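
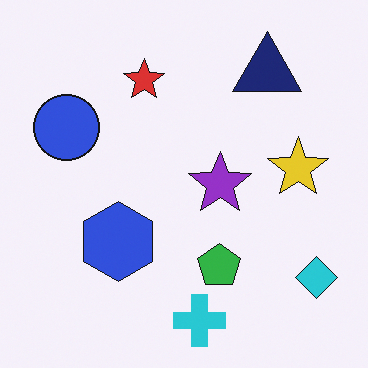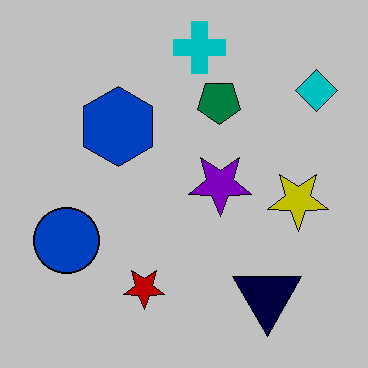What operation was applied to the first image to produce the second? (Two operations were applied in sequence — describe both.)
Heavily posterized to just a handful of flat colors, then flipped vertically (top ↔ bottom).

Each flat color has snapped to a coarser quantized level — most visibly, the near-white background has dropped to a flat grey. The cyan cross is in the bottom of the first image and the top of the second — shapes on opposite sides of the horizontal midline have swapped in a mirror flip.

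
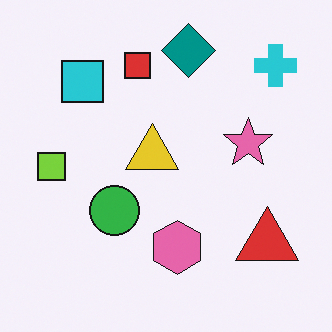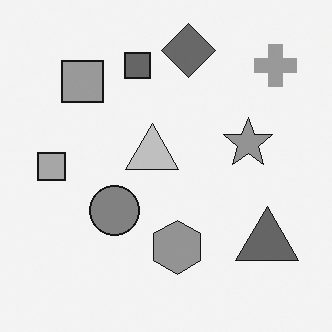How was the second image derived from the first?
The second image is the first converted to grayscale.

All color is removed — every shape is now a shade of grey.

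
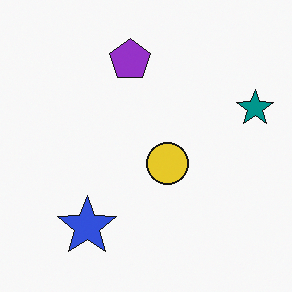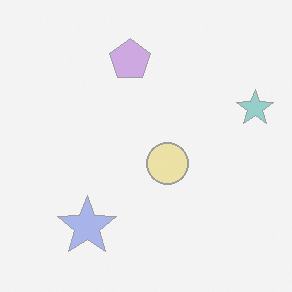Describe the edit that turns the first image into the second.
This is the original image given much lower contrast.

Tones are pushed toward mid-grey across the whole image — a global contrast change.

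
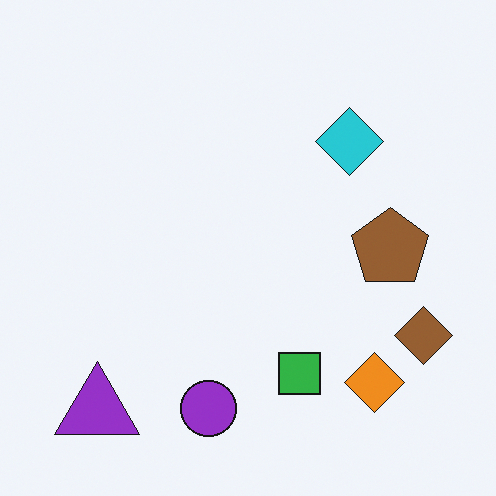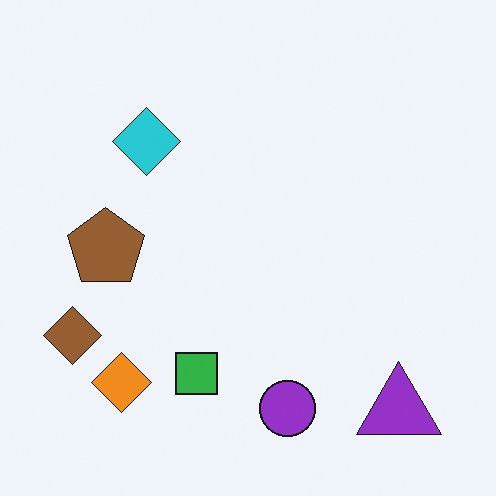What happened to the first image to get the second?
It was flipped horizontally (left ↔ right).

The brown diamond is in the bottom-right of the first image and the bottom-left of the second — shapes on opposite sides of the vertical midline have swapped in a mirror flip.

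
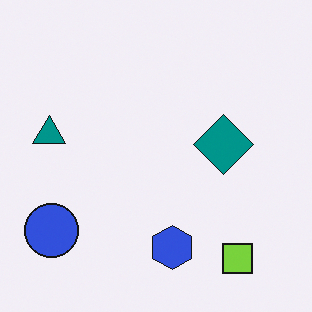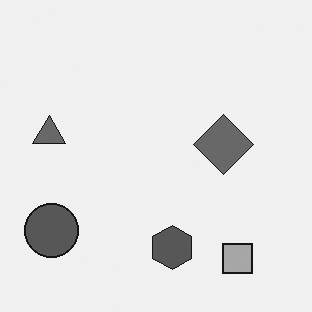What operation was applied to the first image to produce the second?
The second image is the first converted to grayscale.

All color is removed — every shape is now a shade of grey.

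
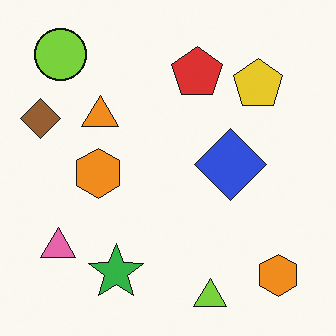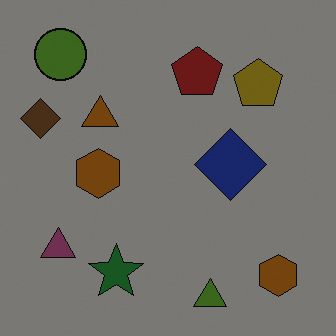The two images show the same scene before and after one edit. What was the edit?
It was noticeably darkened.

Every pixel — background and shapes alike — is uniformly darkened.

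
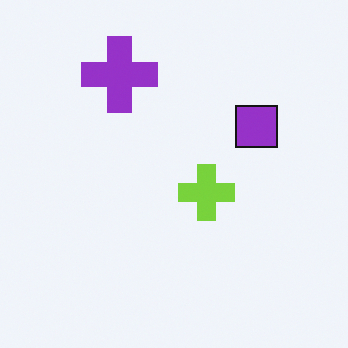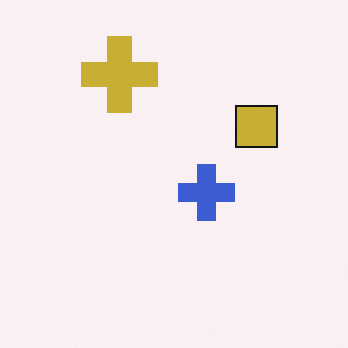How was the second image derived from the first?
It was hue-shifted noticeably.

Every shape's color has rotated by the same amount around the hue wheel — a uniform hue shift.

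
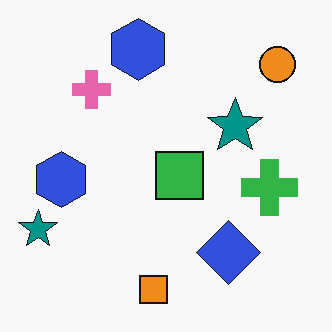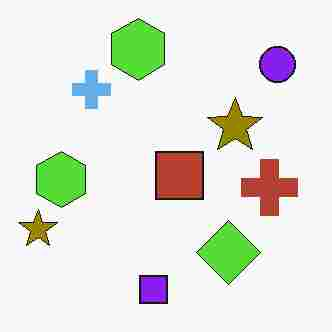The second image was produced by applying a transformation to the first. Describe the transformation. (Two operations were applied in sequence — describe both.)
The transformation is: hue-shifted by a large amount, then heavily JPEG-compressed with obvious blocking artifacts.

Every shape's color has rotated by the same amount around the hue wheel — a uniform hue shift. Blocky 8×8 compression artifacts appear around shape edges and the flat background shows ringing — characteristic JPEG degradation.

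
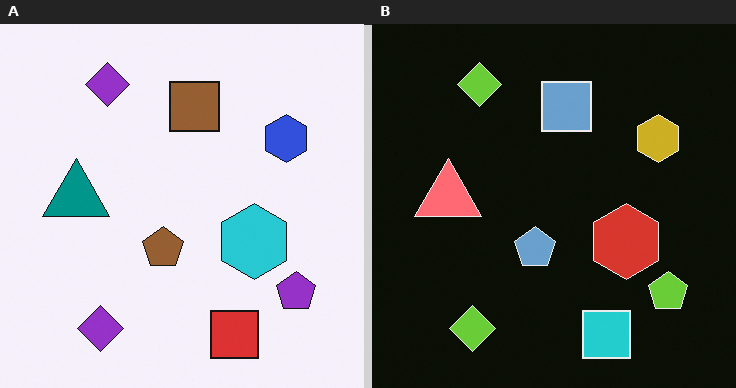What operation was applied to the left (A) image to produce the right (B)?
The image was color-inverted (negative).

The light background has become dark and every shape's color is its complement — a photographic negative.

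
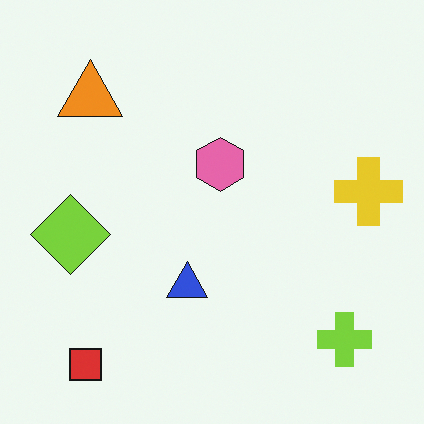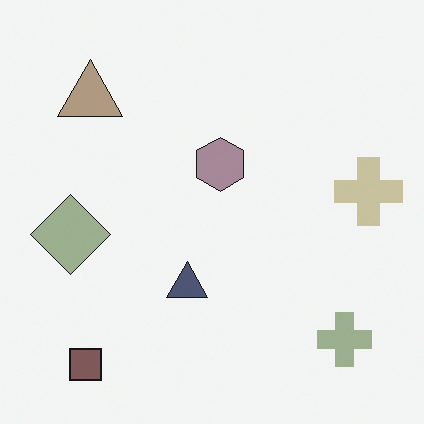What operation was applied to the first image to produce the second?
This is the original image made much more muted (saturation change).

All colors are more muted and greyish — a global saturation change.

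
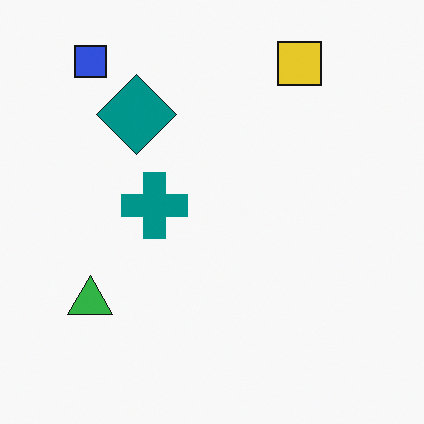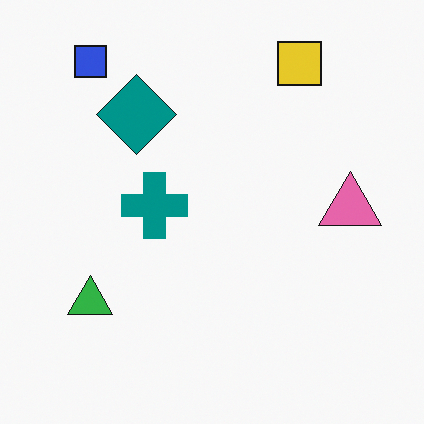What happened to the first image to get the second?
The image was overlaid with an additional pink triangle.

A pink triangle appears in the second image that is absent from the first.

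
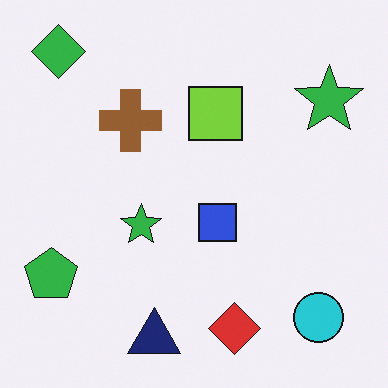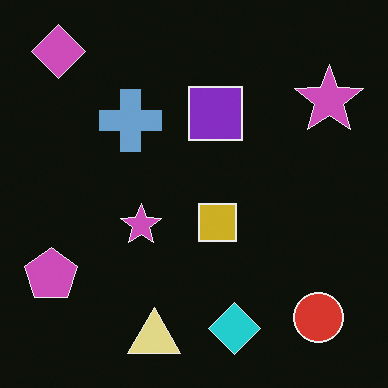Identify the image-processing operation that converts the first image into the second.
The second image is the first color-inverted (negative).

The light background has become dark and every shape's color is its complement — a photographic negative.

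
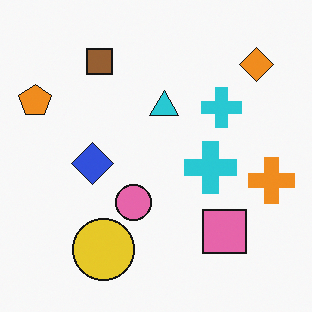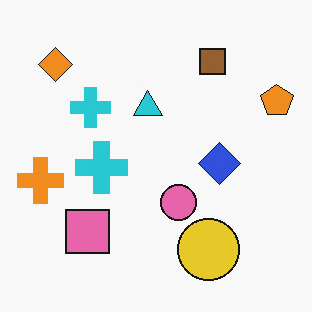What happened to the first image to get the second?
The transformation is: flipped horizontally (left ↔ right).

The orange pentagon is in the top-left of the first image and the top-right of the second — shapes on opposite sides of the vertical midline have swapped in a mirror flip.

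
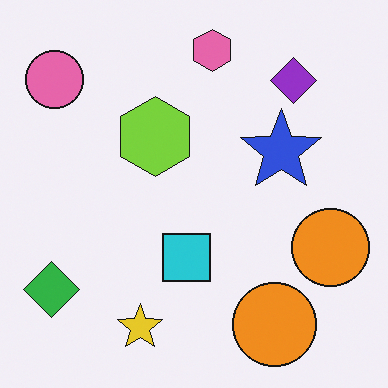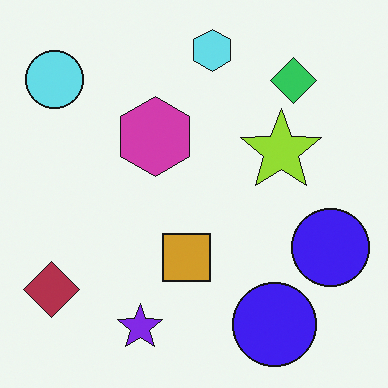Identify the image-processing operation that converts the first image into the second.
Hue-shifted through roughly half the color wheel.

Every shape's color has rotated by the same amount around the hue wheel — a uniform hue shift.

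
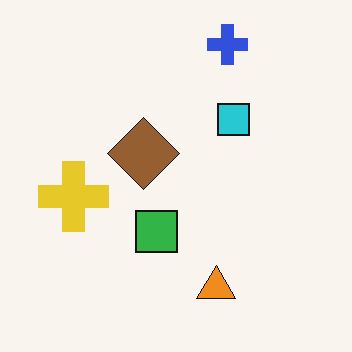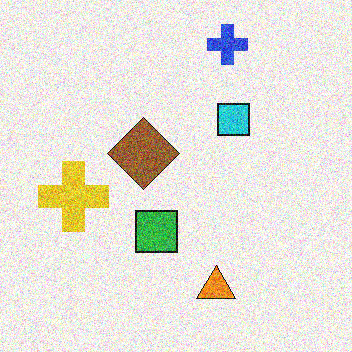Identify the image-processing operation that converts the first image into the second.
It was degraded with a thick layer of grain.

Random speckle covers the whole image, including the flat background.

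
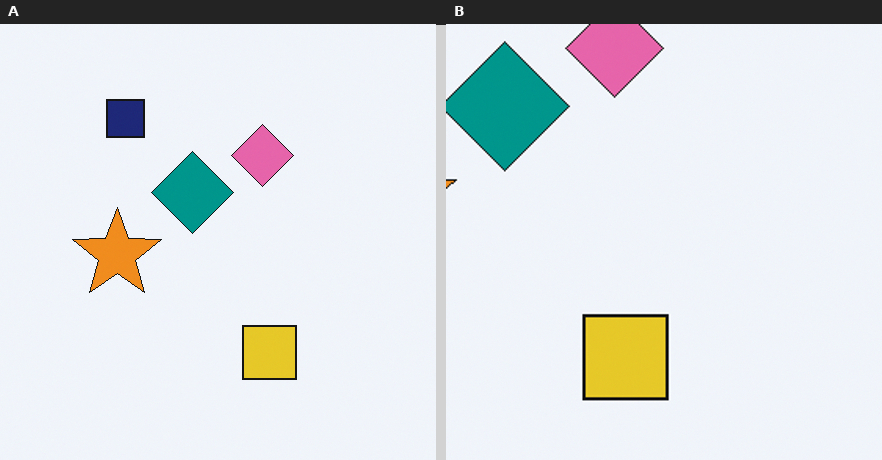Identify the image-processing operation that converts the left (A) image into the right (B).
The transformation is: cropped to a modestly smaller region and rescaled.

The visible shapes are larger and the field of view is narrower; shapes near the original edges may be partly or wholly outside the frame — a crop-and-rescale.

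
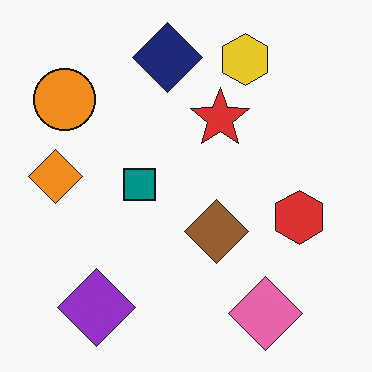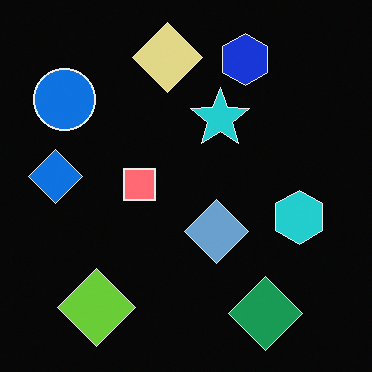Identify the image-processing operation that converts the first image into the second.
The image was color-inverted (negative).

The light background has become dark and every shape's color is its complement — a photographic negative.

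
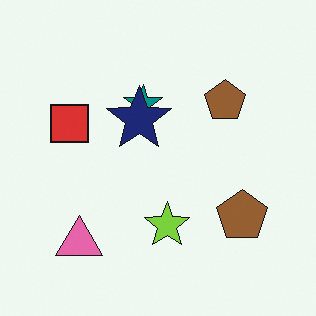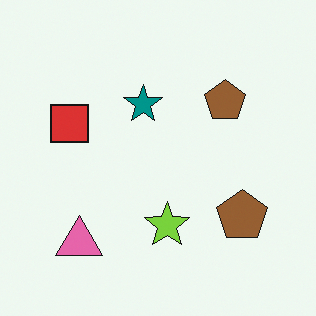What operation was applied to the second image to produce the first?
The image was overlaid with an additional navy star.

A navy star appears in the first image that is absent from the second.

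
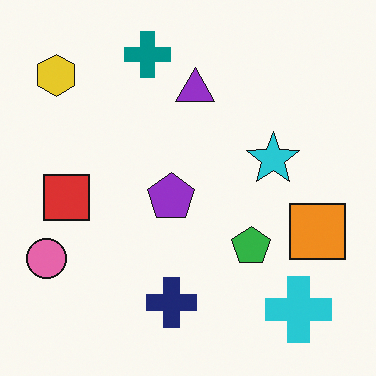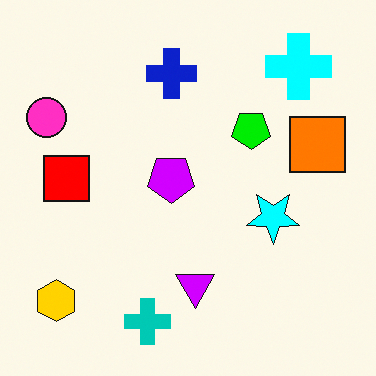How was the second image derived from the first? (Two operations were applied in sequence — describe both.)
The transformation is: made much more vivid (saturation change), then flipped vertically (top ↔ bottom).

All colors are more vivid — a global saturation change. The teal cross is in the top of the first image and the bottom of the second — shapes on opposite sides of the horizontal midline have swapped in a mirror flip.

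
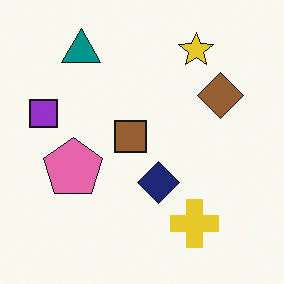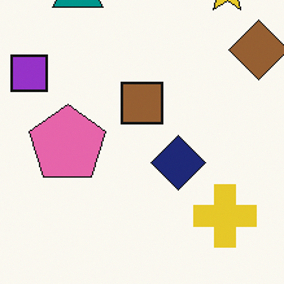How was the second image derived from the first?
The second image is the first cropped slightly and scaled back up.

The visible shapes are larger and the field of view is narrower; shapes near the original edges may be partly or wholly outside the frame — a crop-and-rescale.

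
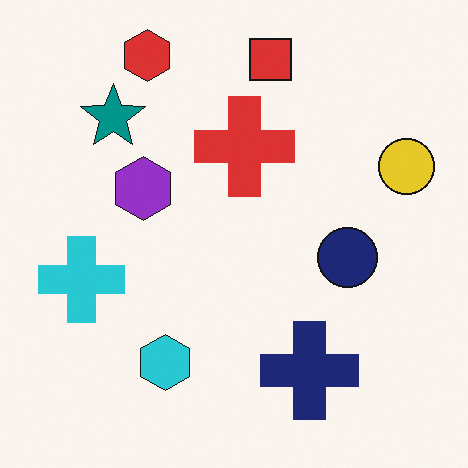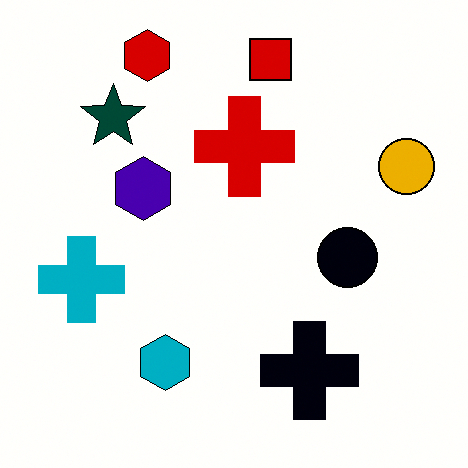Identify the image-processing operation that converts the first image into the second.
It was boosted in contrast.

Tones are pushed away from mid-grey across the whole image — a global contrast change.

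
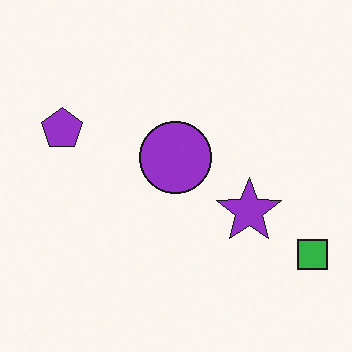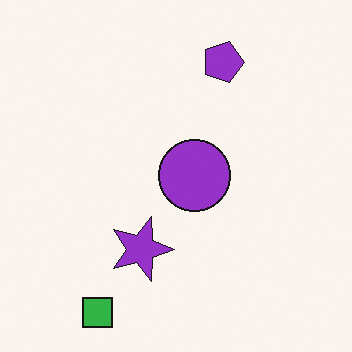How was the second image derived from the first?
Rotated 90° clockwise.

The green square sits in the bottom-right of the first image and the bottom-left of the second — consistent with a whole-image 90° clockwise rotation.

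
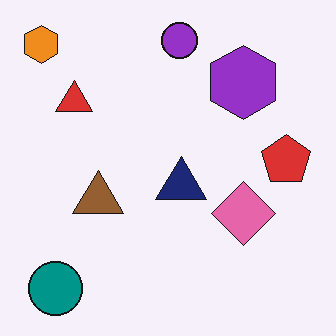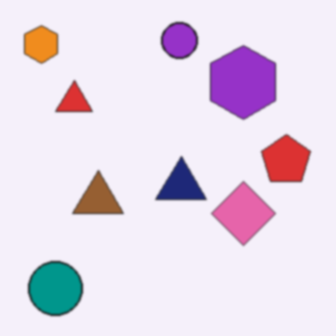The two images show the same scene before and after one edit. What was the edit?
Lightly blurred.

Shape edges and outlines are uniformly softened across the whole image.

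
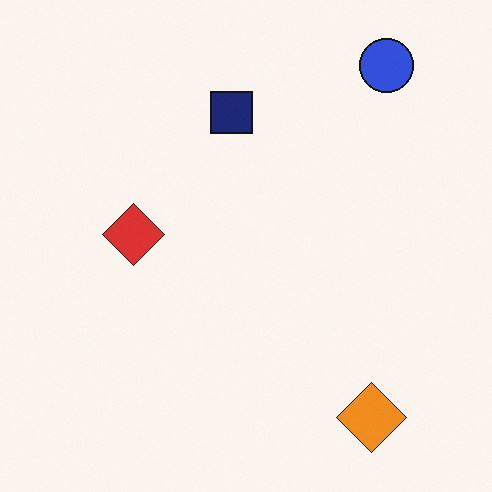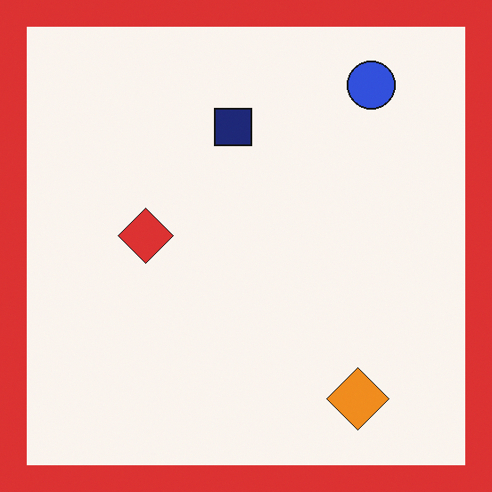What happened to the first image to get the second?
The transformation is: framed with a red border.

A solid red frame runs around the edge of the second image, with the content slightly shrunk inside it.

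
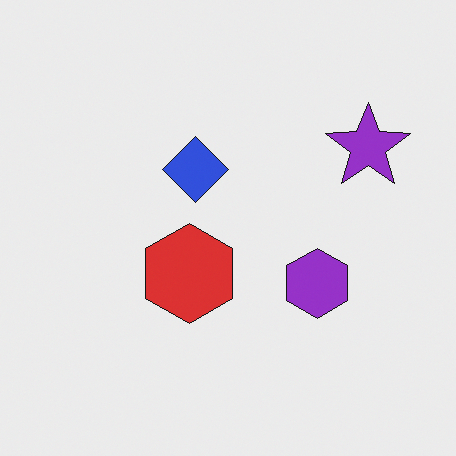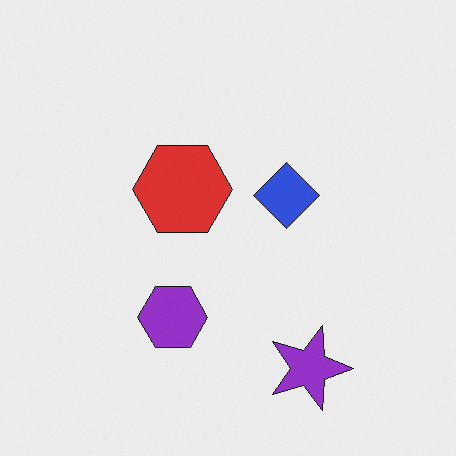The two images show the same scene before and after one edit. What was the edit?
It was rotated 90° clockwise.

The purple star sits in the top-right of the first image and the bottom-right of the second — consistent with a whole-image 90° clockwise rotation.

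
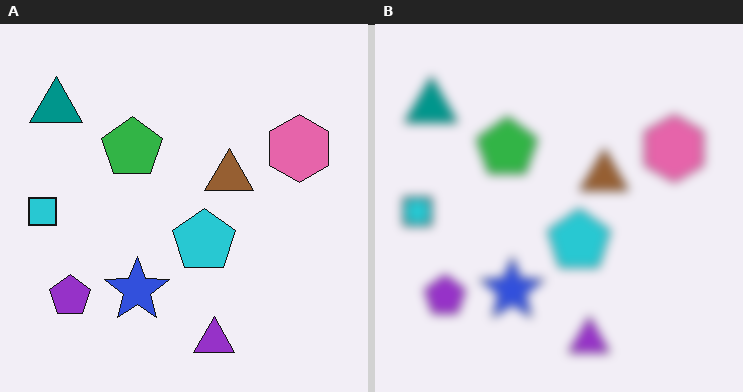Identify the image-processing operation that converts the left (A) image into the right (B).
This is the original image heavily blurred.

Shape edges and outlines are uniformly softened across the whole image.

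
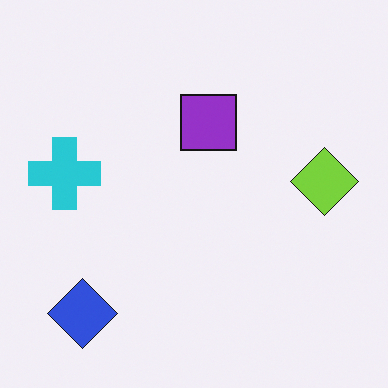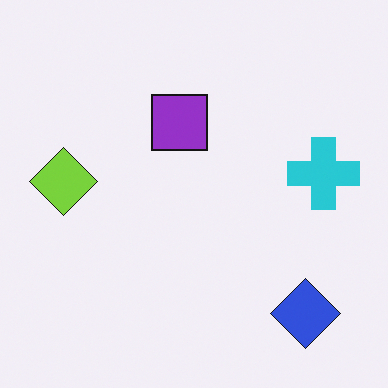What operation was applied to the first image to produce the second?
This is the original image flipped horizontally (left ↔ right).

The lime diamond is in the right of the first image and the left of the second — shapes on opposite sides of the vertical midline have swapped in a mirror flip.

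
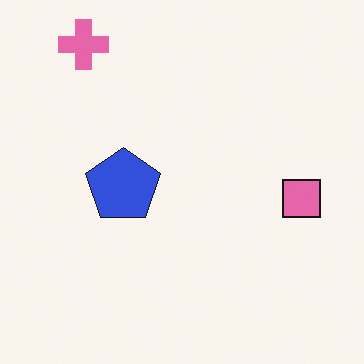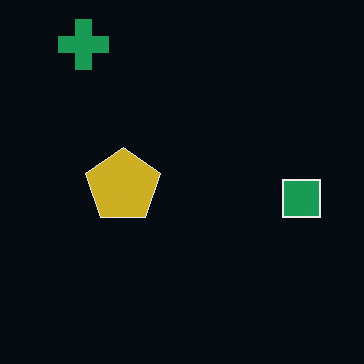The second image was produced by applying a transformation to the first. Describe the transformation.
The second image is the first color-inverted (negative).

The light background has become dark and every shape's color is its complement — a photographic negative.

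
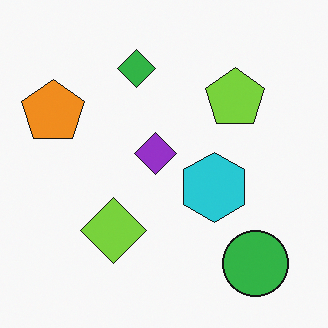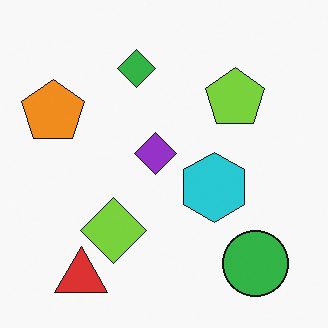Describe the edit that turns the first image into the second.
The second image is the first overlaid with an additional red triangle.

A red triangle appears in the second image that is absent from the first.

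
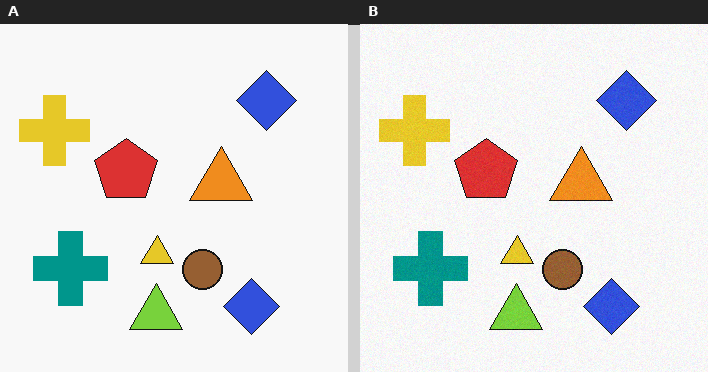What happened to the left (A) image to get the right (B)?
It was degraded with subtle gaussian noise.

Random speckle covers the whole image, including the flat background.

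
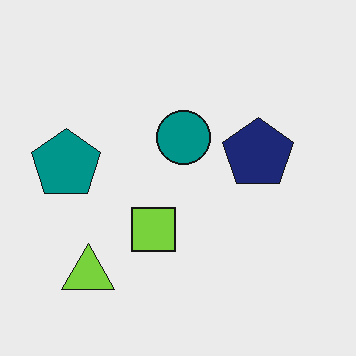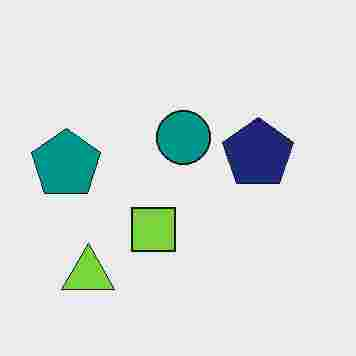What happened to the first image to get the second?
The transformation is: heavily JPEG-compressed with obvious blocking artifacts.

Blocky 8×8 compression artifacts appear around shape edges and the flat background shows ringing — characteristic JPEG degradation.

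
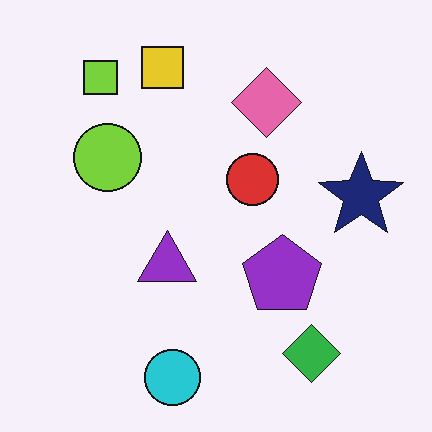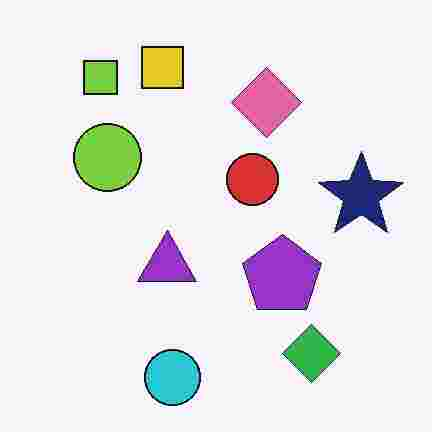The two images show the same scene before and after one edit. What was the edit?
The image was degraded with heavy JPEG compression.

Blocky 8×8 compression artifacts appear around shape edges and the flat background shows ringing — characteristic JPEG degradation.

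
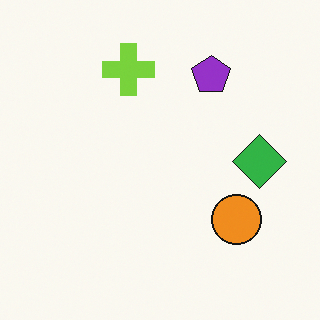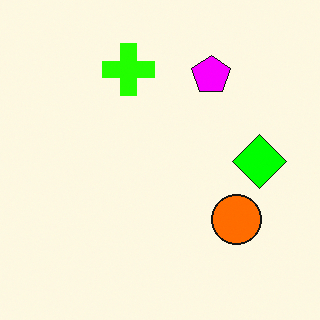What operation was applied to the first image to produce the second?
The second image is the first heavily oversaturated.

All colors are more vivid — a global saturation change.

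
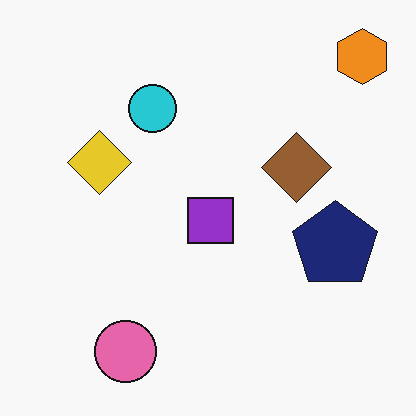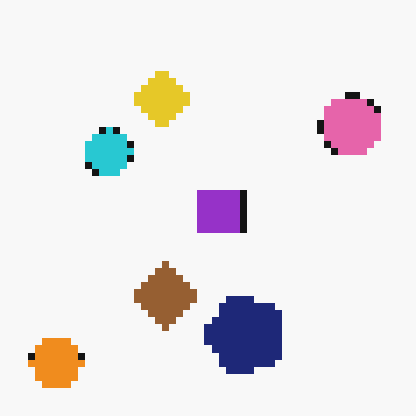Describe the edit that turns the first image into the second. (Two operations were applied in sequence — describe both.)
This is the original image moderately pixelated, then transposed (reflected across the top-left ↔ bottom-right diagonal).

Shapes are reduced to large square blocks; fine edges and outlines are lost — a downscale-then-upscale (mosaic) effect. Shapes have swapped their row and column positions — what was in the top-right is now in the bottom-left — a diagonal reflection.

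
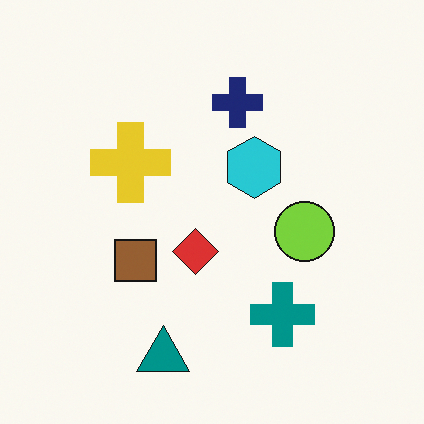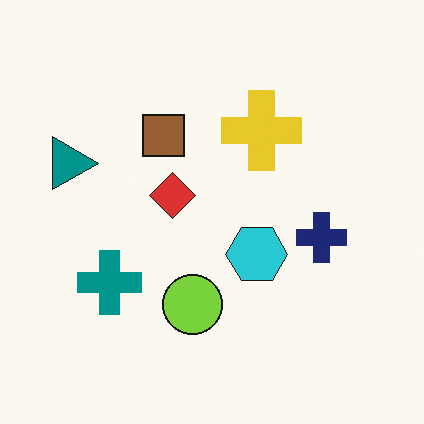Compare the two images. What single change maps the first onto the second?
The image was rotated 90° clockwise.

The teal triangle sits in the bottom of the first image and the left of the second — consistent with a whole-image 90° clockwise rotation.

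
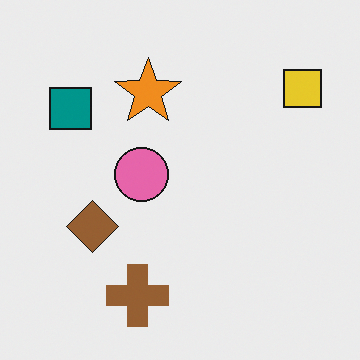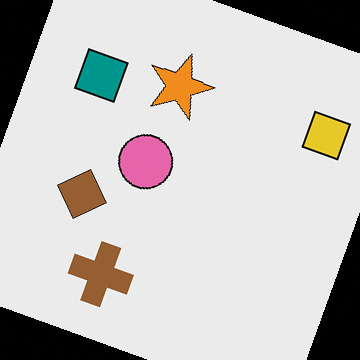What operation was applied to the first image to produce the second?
It was rotated clockwise by a clearly visible amount.

Every shape is tilted by the same angle and the image corners show triangular fill wedges — a whole-image rotation by a non-right angle.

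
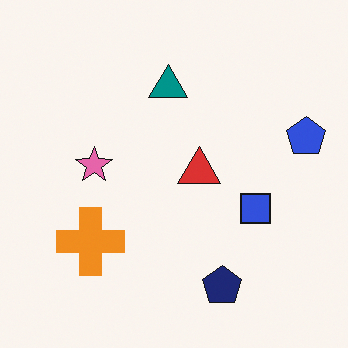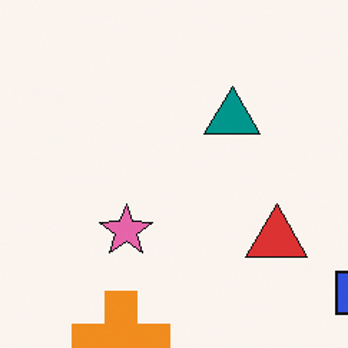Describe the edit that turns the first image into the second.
This is the original image cropped to a modestly smaller region and rescaled.

The visible shapes are larger and the field of view is narrower; shapes near the original edges may be partly or wholly outside the frame — a crop-and-rescale.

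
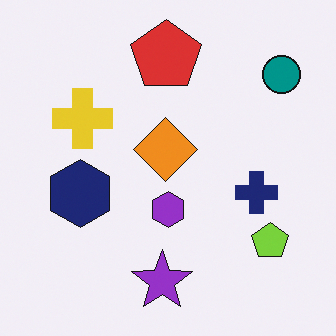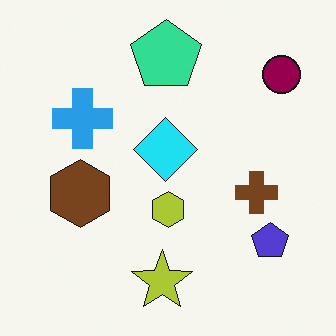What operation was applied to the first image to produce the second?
The transformation is: hue-shifted noticeably.

Every shape's color has rotated by the same amount around the hue wheel — a uniform hue shift.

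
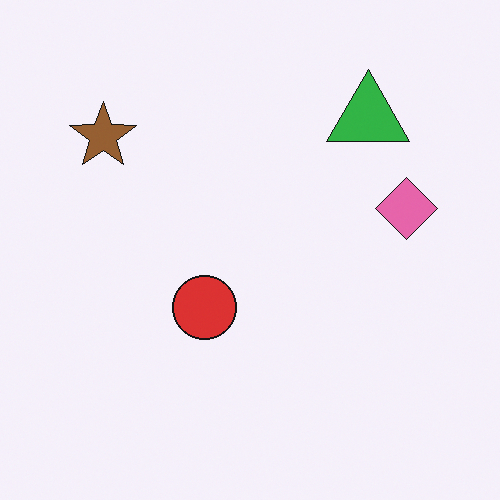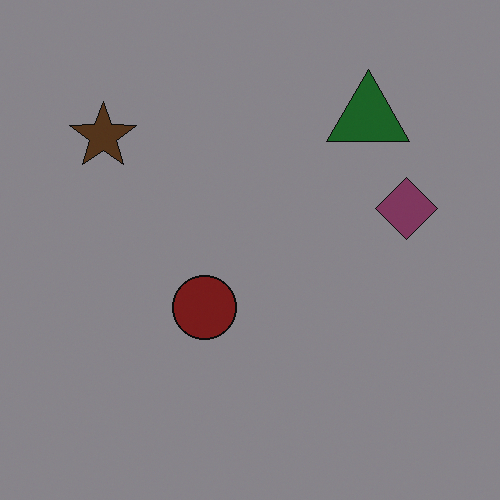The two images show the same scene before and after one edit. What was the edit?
Noticeably darkened.

Every pixel — background and shapes alike — is uniformly darkened.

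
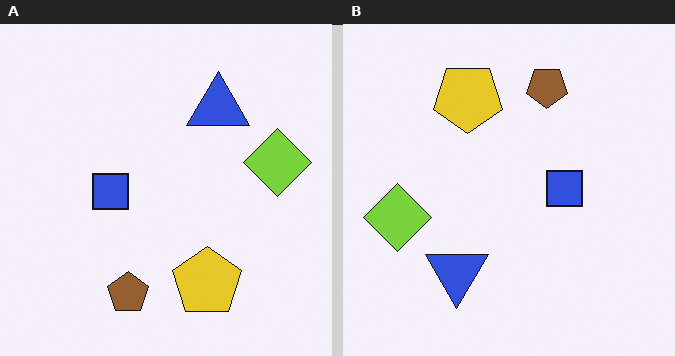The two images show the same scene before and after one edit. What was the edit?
It was rotated 180°.

The lime diamond sits in the right of the left (A) image and the left of the right (B) — consistent with a whole-image 180° rotation.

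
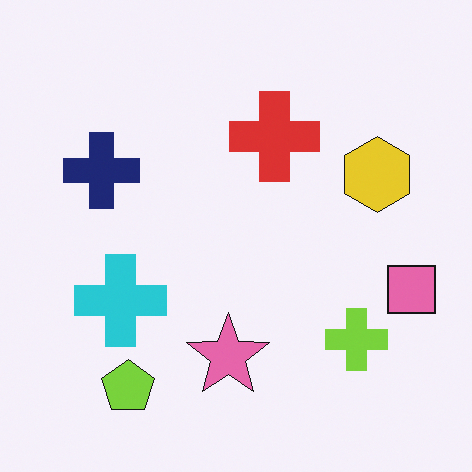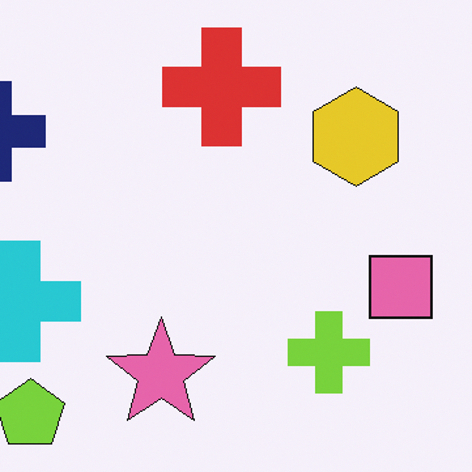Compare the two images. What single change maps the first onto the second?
The image was cropped slightly and scaled back up.

The visible shapes are larger and the field of view is narrower; shapes near the original edges may be partly or wholly outside the frame — a crop-and-rescale.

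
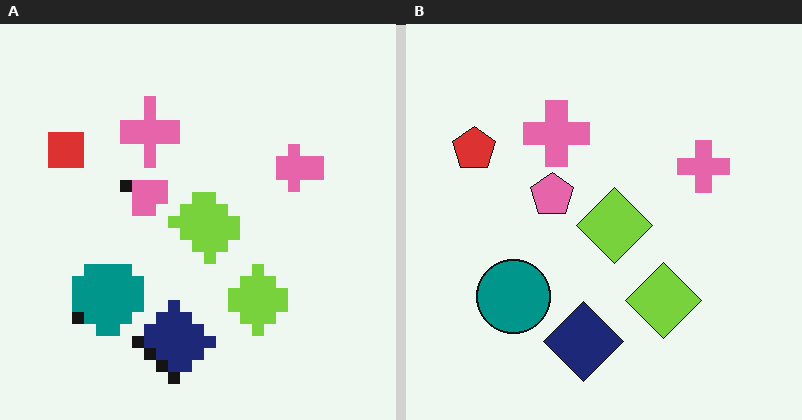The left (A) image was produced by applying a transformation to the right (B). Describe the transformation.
The image was coarsely pixelated.

Shapes are reduced to large square blocks; fine edges and outlines are lost — a downscale-then-upscale (mosaic) effect.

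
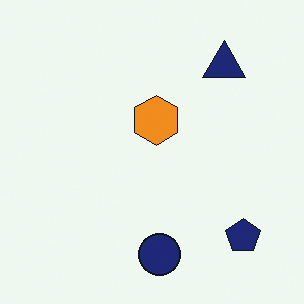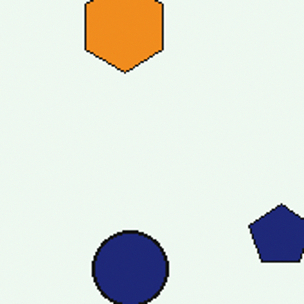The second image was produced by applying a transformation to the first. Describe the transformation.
Cropped to a noticeably smaller region and rescaled.

The visible shapes are larger and the field of view is narrower; shapes near the original edges may be partly or wholly outside the frame — a crop-and-rescale.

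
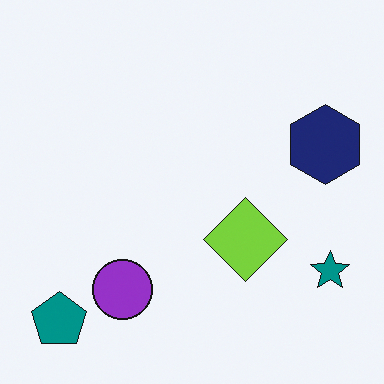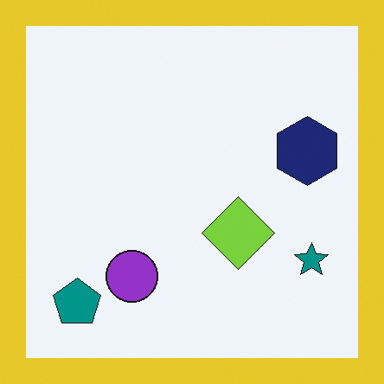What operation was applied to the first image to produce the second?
Framed with a yellow border.

A solid yellow frame runs around the edge of the second image, with the content slightly shrunk inside it.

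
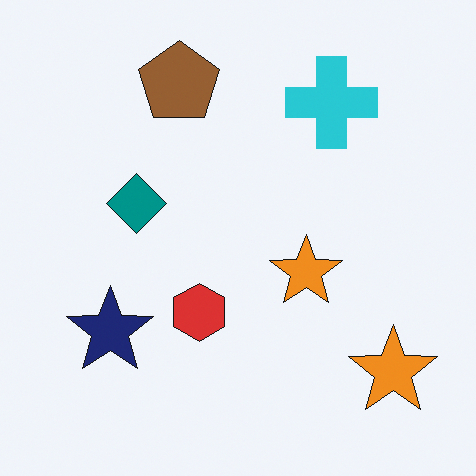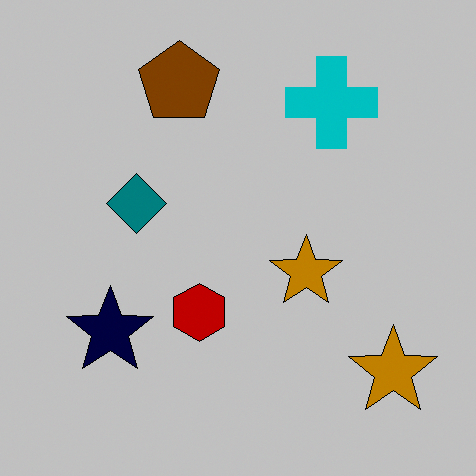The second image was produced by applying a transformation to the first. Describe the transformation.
The transformation is: aggressively posterized.

Each flat color has snapped to a coarser quantized level — most visibly, the near-white background has dropped to a flat grey.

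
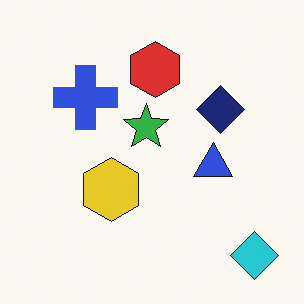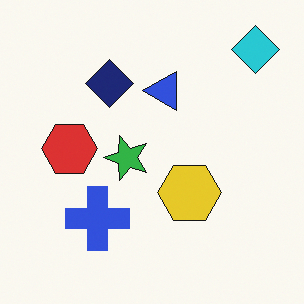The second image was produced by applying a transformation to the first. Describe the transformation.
The second image is the first rotated 90° counter-clockwise.

The cyan diamond sits in the bottom-right of the first image and the top-right of the second — consistent with a whole-image 90° counter-clockwise rotation.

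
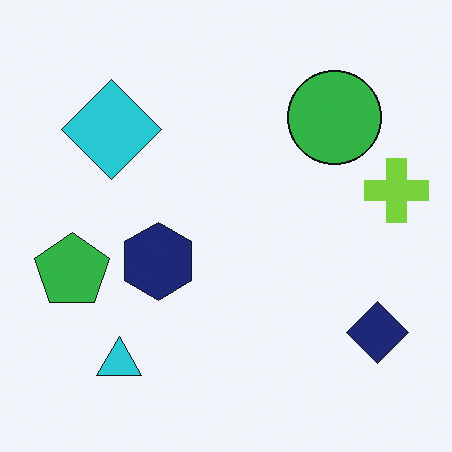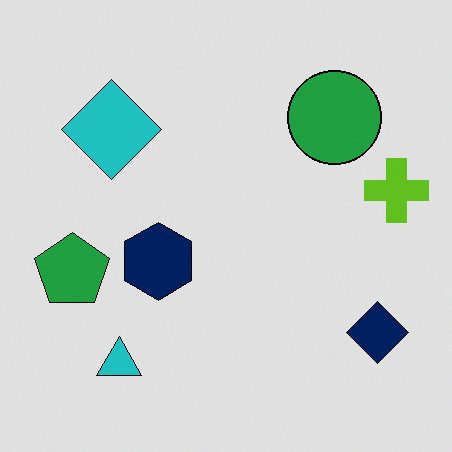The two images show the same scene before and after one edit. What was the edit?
It was moderately posterized.

Each flat color has snapped to a coarser quantized level — most visibly, the near-white background has dropped to a flat grey.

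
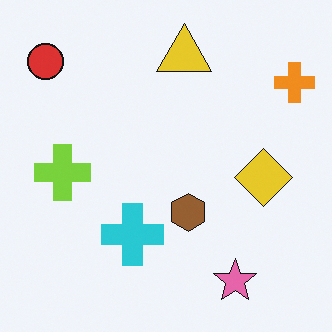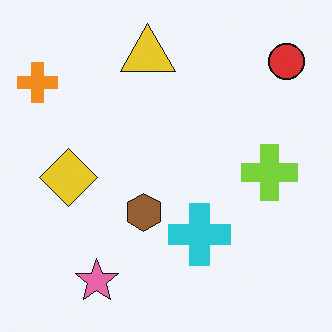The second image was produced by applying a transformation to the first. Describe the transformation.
Flipped horizontally (left ↔ right).

The orange cross is in the top-right of the first image and the top-left of the second — shapes on opposite sides of the vertical midline have swapped in a mirror flip.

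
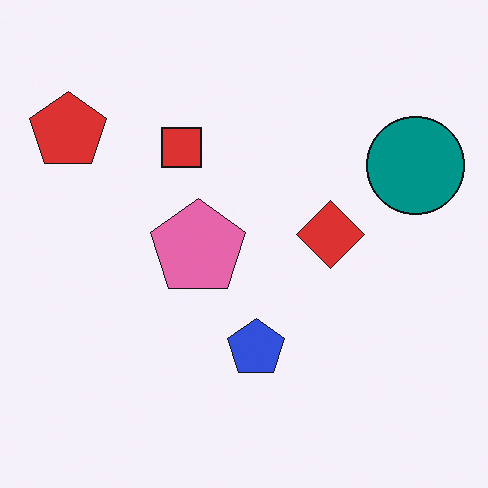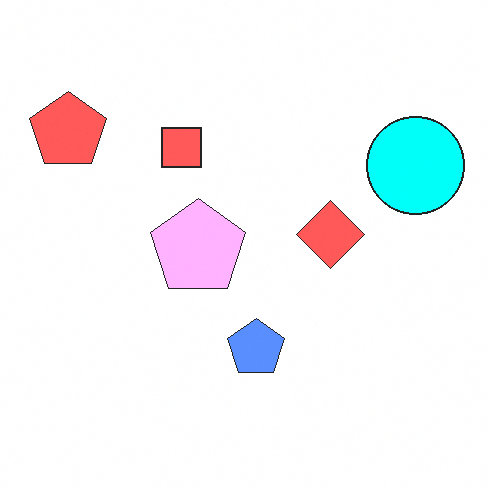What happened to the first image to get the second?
The second image is the first noticeably brightened.

Every pixel — background and shapes alike — is uniformly brightened.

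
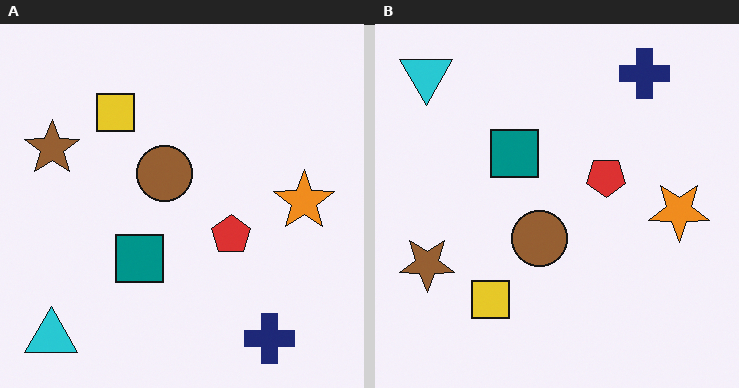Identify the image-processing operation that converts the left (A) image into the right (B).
The image was flipped vertically (top ↔ bottom).

The navy cross is in the bottom-right of the left (A) image and the top-right of the right (B) — shapes on opposite sides of the horizontal midline have swapped in a mirror flip.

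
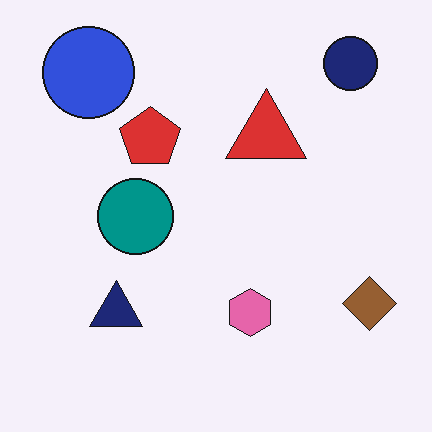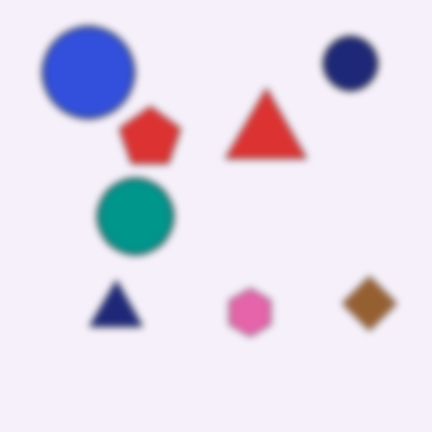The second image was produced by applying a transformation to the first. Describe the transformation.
Moderately blurred.

Shape edges and outlines are uniformly softened across the whole image.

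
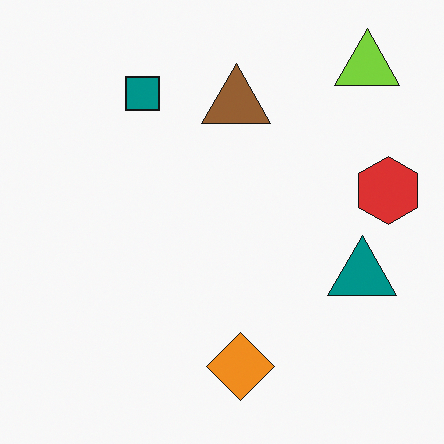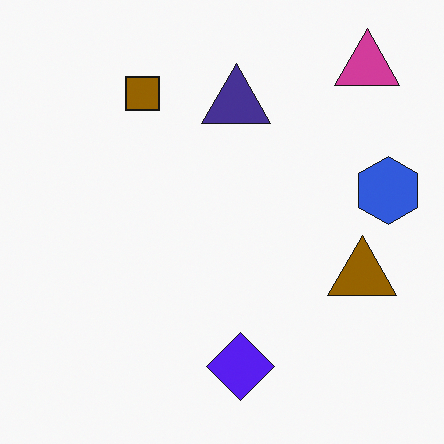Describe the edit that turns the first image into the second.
The transformation is: hue-shifted through roughly half the color wheel.

Every shape's color has rotated by the same amount around the hue wheel — a uniform hue shift.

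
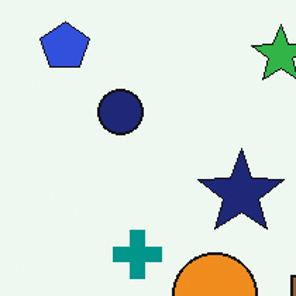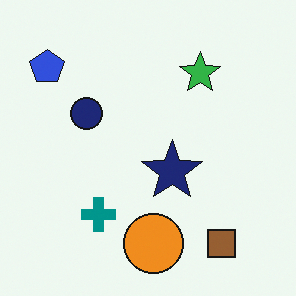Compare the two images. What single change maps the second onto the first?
The transformation is: cropped slightly and scaled back up.

The visible shapes are larger and the field of view is narrower; shapes near the original edges may be partly or wholly outside the frame — a crop-and-rescale.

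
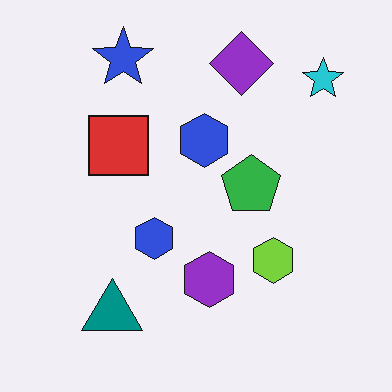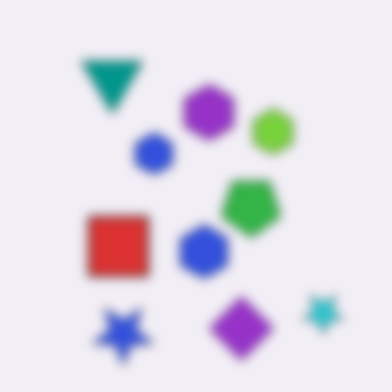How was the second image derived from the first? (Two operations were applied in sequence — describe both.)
Strongly gaussian-blurred, then flipped vertically (top ↔ bottom).

Shape edges and outlines are uniformly softened across the whole image. The blue star is in the top-left of the first image and the bottom-left of the second — shapes on opposite sides of the horizontal midline have swapped in a mirror flip.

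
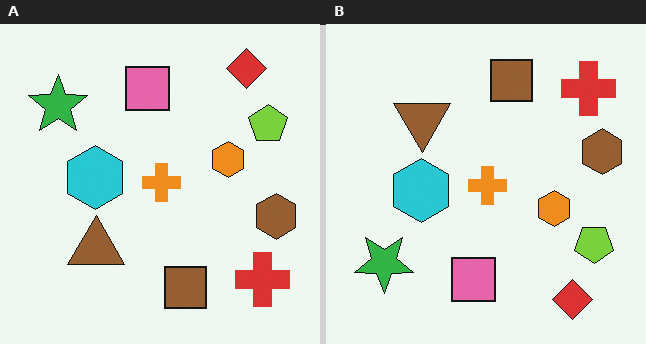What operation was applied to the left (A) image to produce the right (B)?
The right (B) image is the left (A) flipped vertically (top ↔ bottom).

The red diamond is in the top-right of the left (A) image and the bottom-right of the right (B) — shapes on opposite sides of the horizontal midline have swapped in a mirror flip.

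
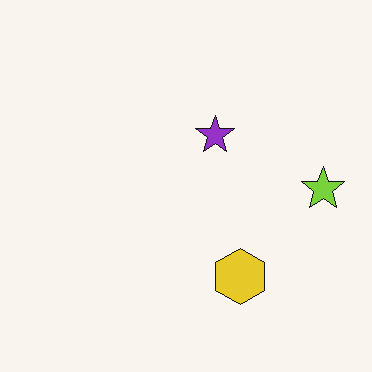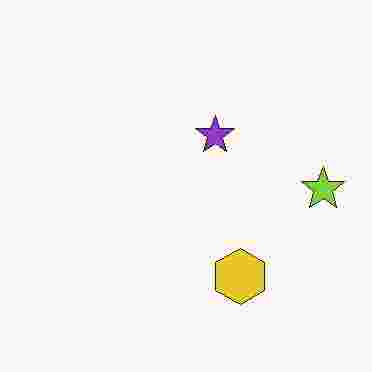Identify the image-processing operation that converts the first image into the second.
The image was heavily JPEG-compressed with obvious blocking artifacts.

Blocky 8×8 compression artifacts appear around shape edges and the flat background shows ringing — characteristic JPEG degradation.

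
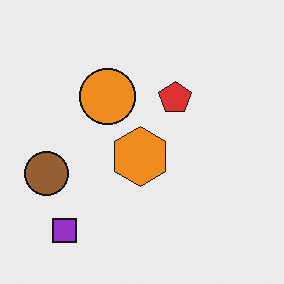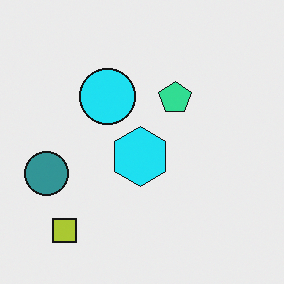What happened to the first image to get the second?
The transformation is: hue-shifted by a moderate amount.

Every shape's color has rotated by the same amount around the hue wheel — a uniform hue shift.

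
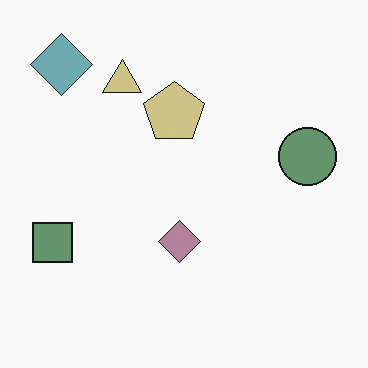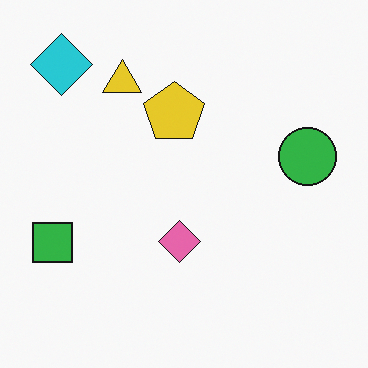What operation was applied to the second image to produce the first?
Heavily desaturated.

All colors are more muted and greyish — a global saturation change.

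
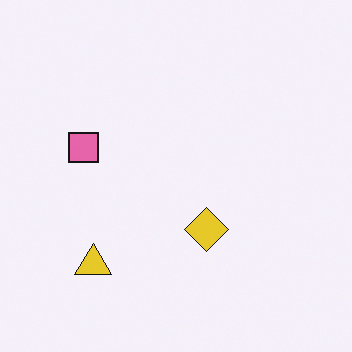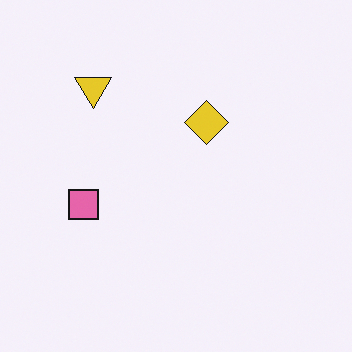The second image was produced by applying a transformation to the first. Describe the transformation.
The image was flipped vertically (top ↔ bottom).

The yellow triangle is in the bottom-left of the first image and the top-left of the second — shapes on opposite sides of the horizontal midline have swapped in a mirror flip.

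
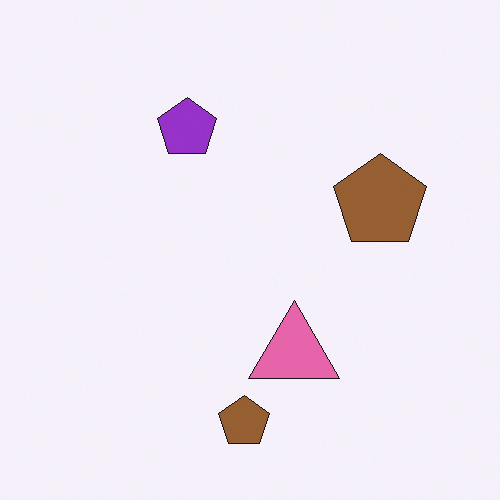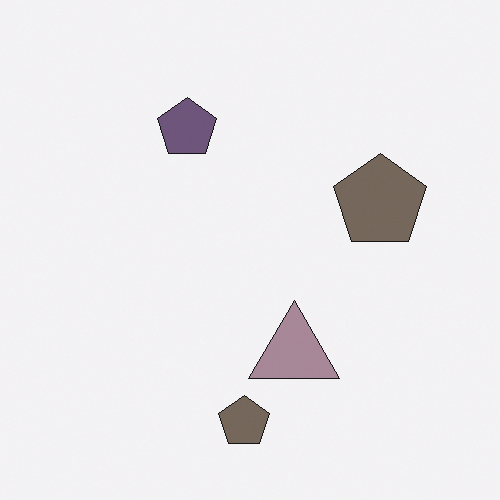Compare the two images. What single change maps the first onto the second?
It was made much more muted (saturation change).

All colors are more muted and greyish — a global saturation change.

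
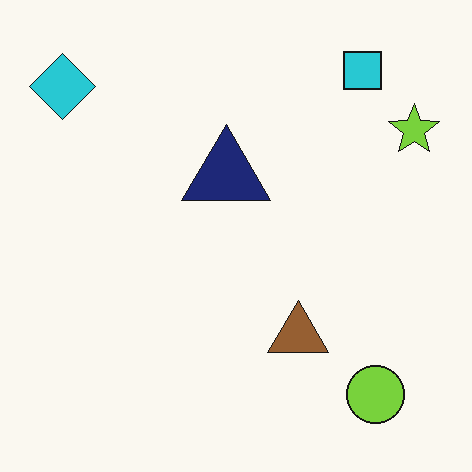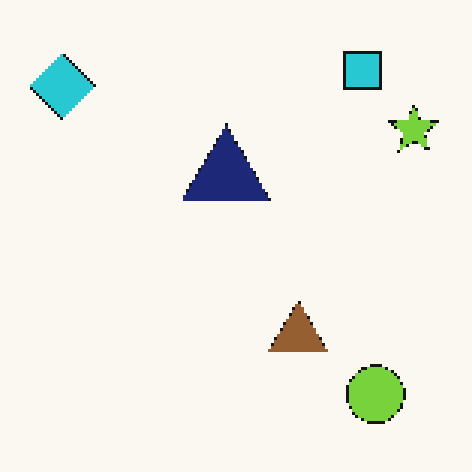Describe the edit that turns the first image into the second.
Mildly pixelated.

Shapes are reduced to large square blocks; fine edges and outlines are lost — a downscale-then-upscale (mosaic) effect.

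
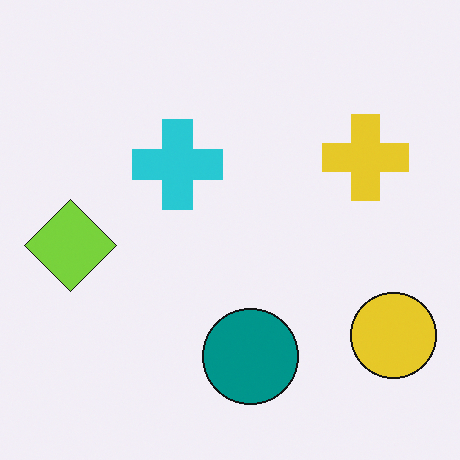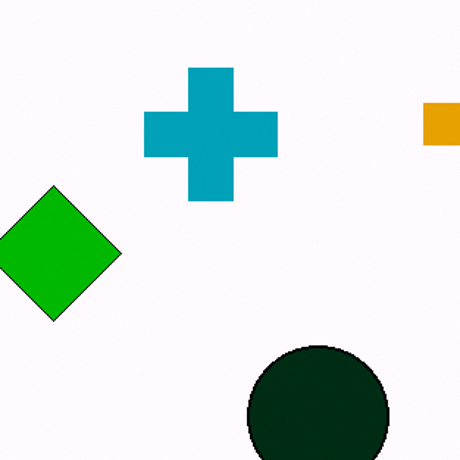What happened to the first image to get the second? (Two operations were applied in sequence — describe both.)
This is the original image boosted in contrast, then cropped slightly and scaled back up.

Tones are pushed away from mid-grey across the whole image — a global contrast change. The visible shapes are larger and the field of view is narrower; shapes near the original edges may be partly or wholly outside the frame — a crop-and-rescale.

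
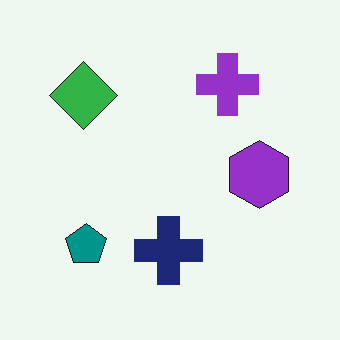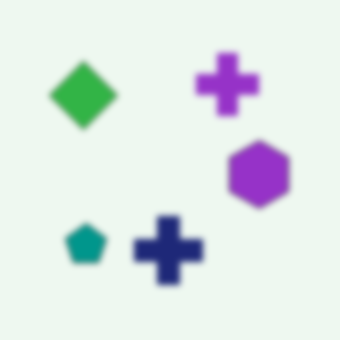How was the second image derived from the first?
Noticeably gaussian-blurred.

Shape edges and outlines are uniformly softened across the whole image.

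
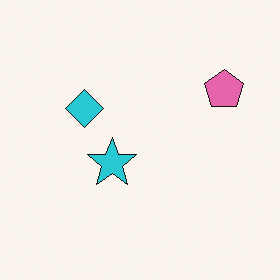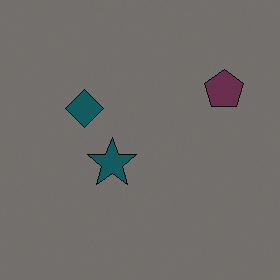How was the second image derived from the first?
The image was noticeably darkened.

Every pixel — background and shapes alike — is uniformly darkened.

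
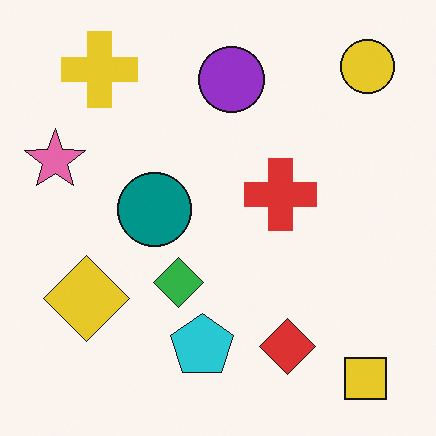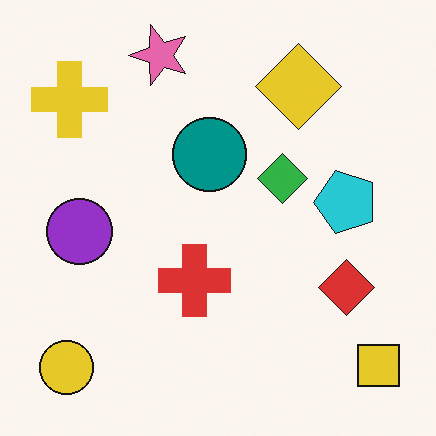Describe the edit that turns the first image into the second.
The transformation is: transposed (reflected across the top-left ↔ bottom-right diagonal).

Shapes have swapped their row and column positions — what was in the top-right is now in the bottom-left — a diagonal reflection.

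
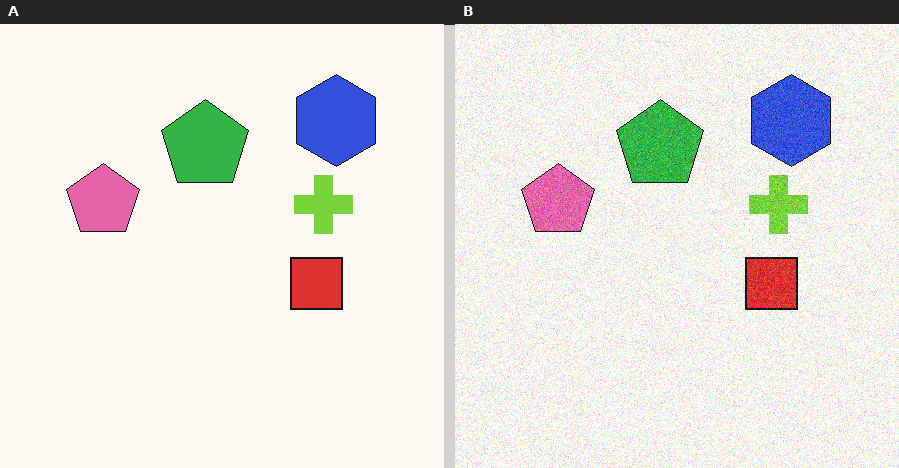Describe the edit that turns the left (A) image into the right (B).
Degraded with moderate additive noise.

Random speckle covers the whole image, including the flat background.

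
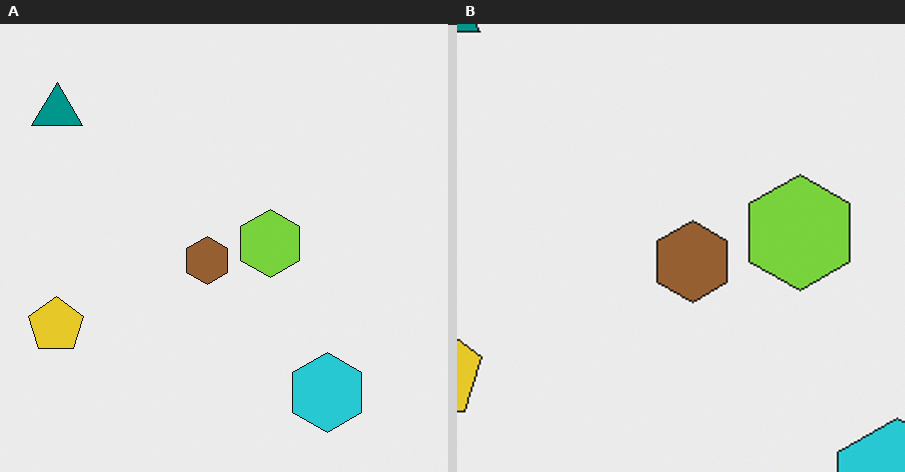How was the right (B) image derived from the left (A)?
It was cropped tightly and scaled back up.

The visible shapes are larger and the field of view is narrower; shapes near the original edges may be partly or wholly outside the frame — a crop-and-rescale.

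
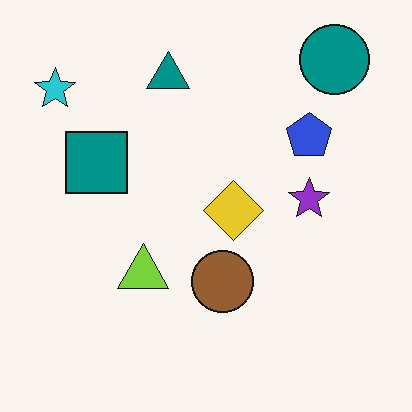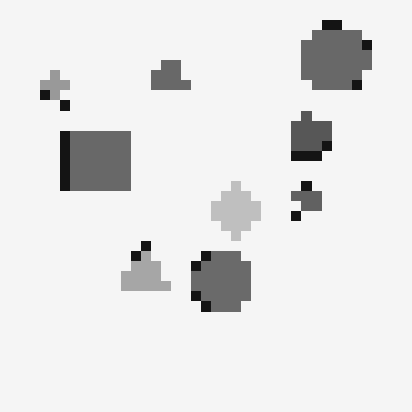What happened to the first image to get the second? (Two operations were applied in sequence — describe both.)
The image was coarsely pixelated, then converted to grayscale.

Shapes are reduced to large square blocks; fine edges and outlines are lost — a downscale-then-upscale (mosaic) effect. All color is removed — every shape is now a shade of grey.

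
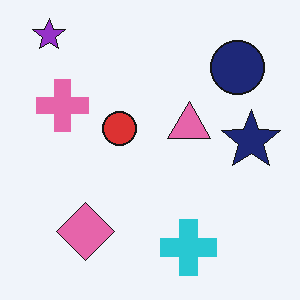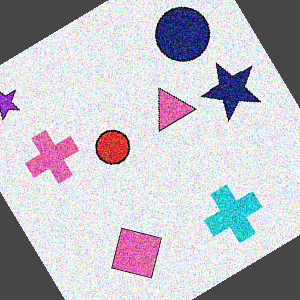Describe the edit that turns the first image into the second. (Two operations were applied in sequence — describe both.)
The transformation is: degraded with a thick layer of grain, then rotated counter-clockwise by a large amount — several tens of degrees.

Random speckle covers the whole image, including the flat background. Every shape is tilted by the same angle and the image corners show triangular fill wedges — a whole-image rotation by a non-right angle.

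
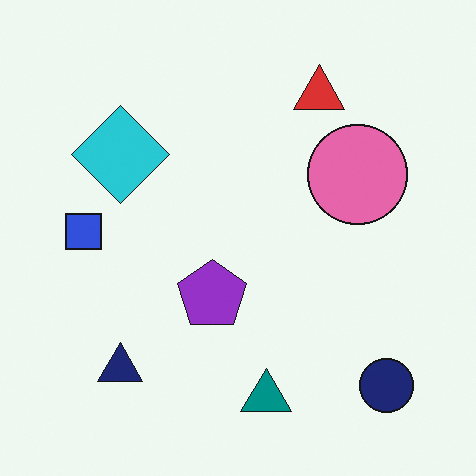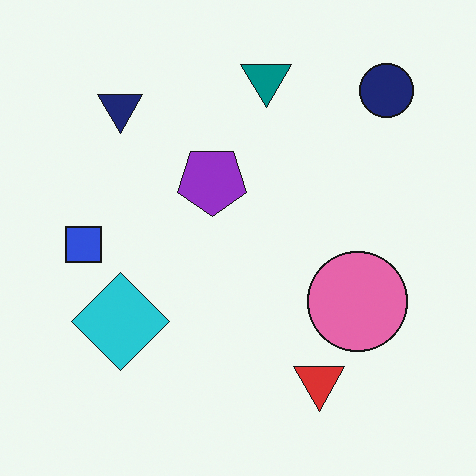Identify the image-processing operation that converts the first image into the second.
It was flipped vertically (top ↔ bottom).

The teal triangle is in the bottom of the first image and the top of the second — shapes on opposite sides of the horizontal midline have swapped in a mirror flip.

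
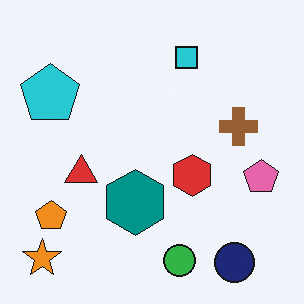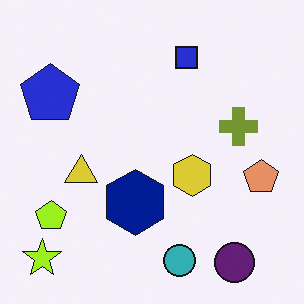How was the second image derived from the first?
The transformation is: hue-shifted by a small amount.

Every shape's color has rotated by the same amount around the hue wheel — a uniform hue shift.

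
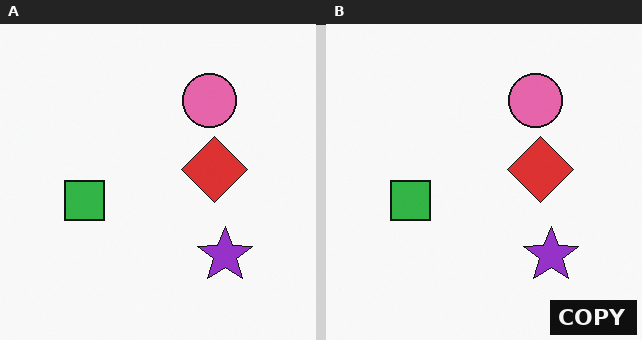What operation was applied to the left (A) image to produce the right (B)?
This is the original image watermarked with the text "COPY" in the lower-right corner.

A dark label reading "COPY" appears in the lower-right corner.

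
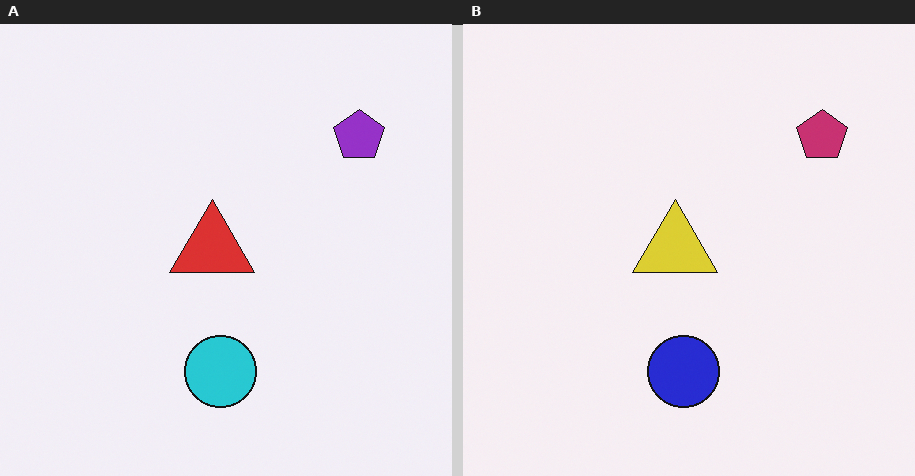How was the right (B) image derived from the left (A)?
The image was hue-shifted by a small amount.

Every shape's color has rotated by the same amount around the hue wheel — a uniform hue shift.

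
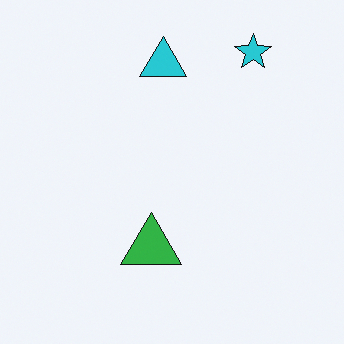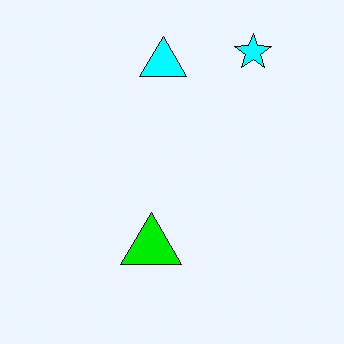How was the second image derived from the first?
The transformation is: made much more vivid (saturation change).

All colors are more vivid — a global saturation change.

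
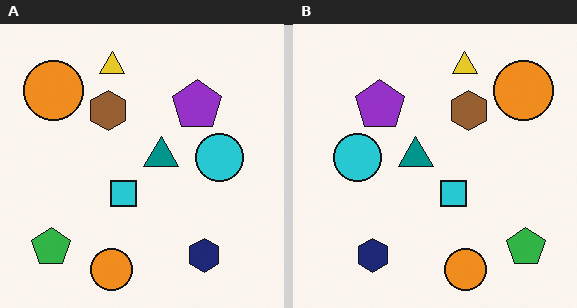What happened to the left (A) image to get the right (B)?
It was flipped horizontally (left ↔ right).

The green pentagon is in the bottom-left of the left (A) image and the bottom-right of the right (B) — shapes on opposite sides of the vertical midline have swapped in a mirror flip.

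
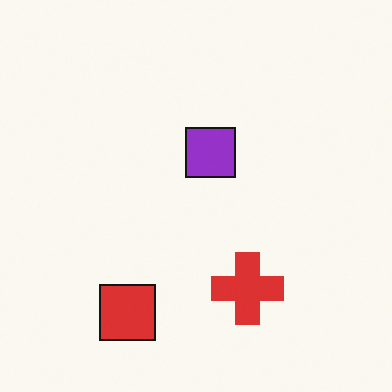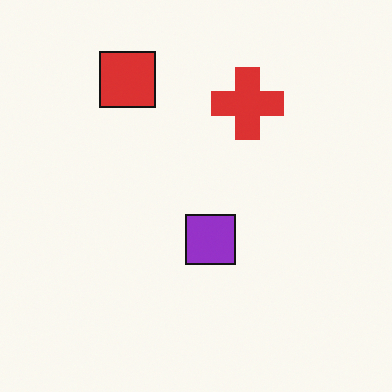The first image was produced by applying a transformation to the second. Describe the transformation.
The image was flipped vertically (top ↔ bottom).

The red square is in the top-left of the second image and the bottom-left of the first — shapes on opposite sides of the horizontal midline have swapped in a mirror flip.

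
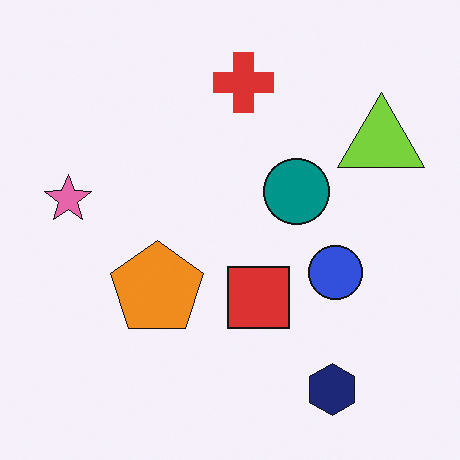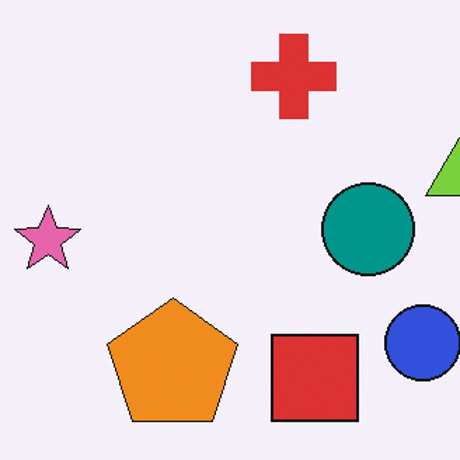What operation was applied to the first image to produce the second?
The second image is the first cropped slightly and scaled back up.

The visible shapes are larger and the field of view is narrower; shapes near the original edges may be partly or wholly outside the frame — a crop-and-rescale.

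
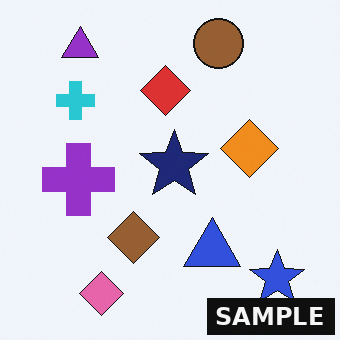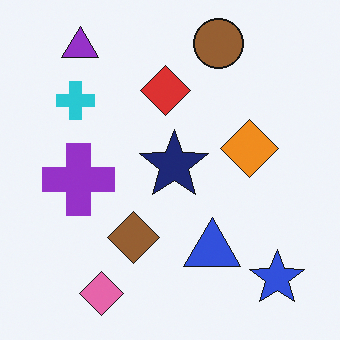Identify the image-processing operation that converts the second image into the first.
The image was watermarked with the text "SAMPLE" in the lower-right corner.

A dark label reading "SAMPLE" appears in the lower-right corner.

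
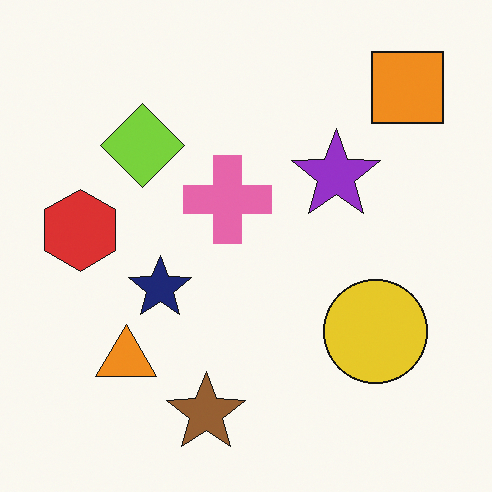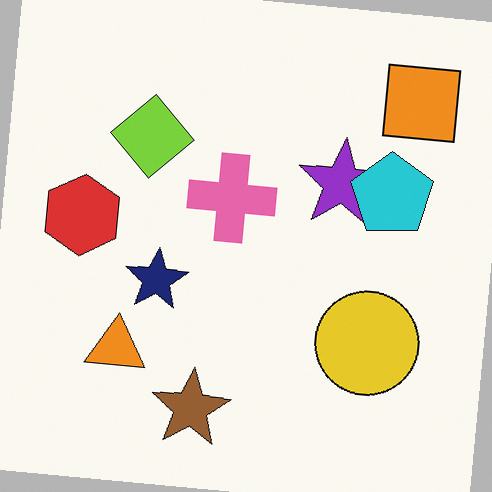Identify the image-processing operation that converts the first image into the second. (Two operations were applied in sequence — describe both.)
Rotated clockwise by a few degrees, then overlaid with an additional cyan pentagon.

Every shape is tilted by the same angle and the image corners show triangular fill wedges — a whole-image rotation by a non-right angle. A cyan pentagon appears in the second image that is absent from the first.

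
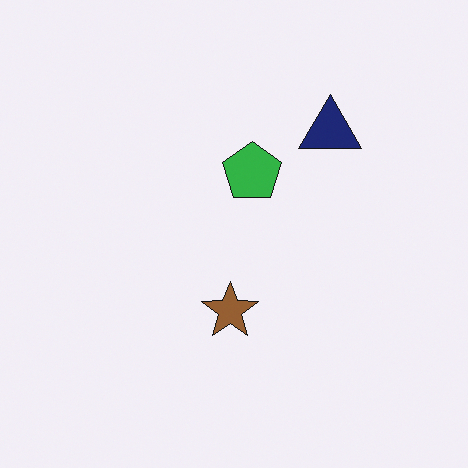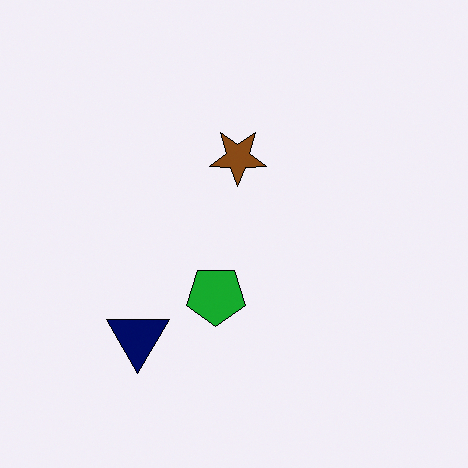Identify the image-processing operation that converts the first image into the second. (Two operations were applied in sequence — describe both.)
The image was rotated 180°, then given slightly increased contrast.

The navy triangle sits in the top-right of the first image and the bottom-left of the second — consistent with a whole-image 180° rotation. Tones are pushed away from mid-grey across the whole image — a global contrast change.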